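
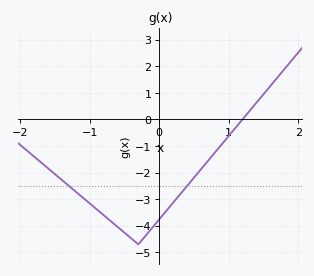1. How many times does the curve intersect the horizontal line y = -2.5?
2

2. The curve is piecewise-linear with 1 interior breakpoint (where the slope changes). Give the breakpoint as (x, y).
(-0.3, -4.7)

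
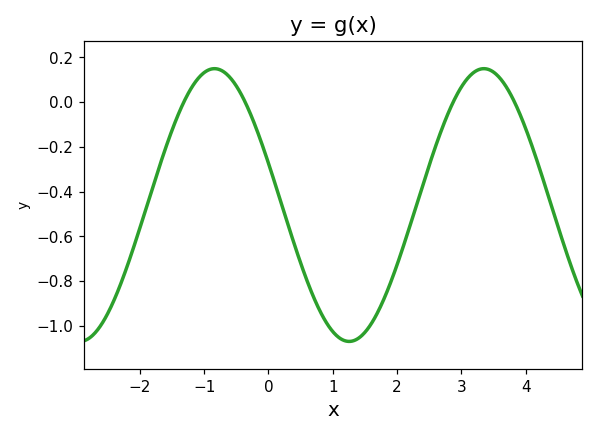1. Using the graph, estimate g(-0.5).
0.073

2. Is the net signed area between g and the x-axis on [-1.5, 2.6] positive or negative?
negative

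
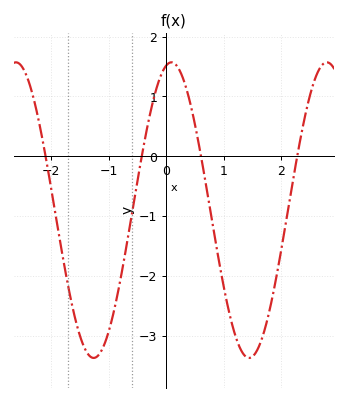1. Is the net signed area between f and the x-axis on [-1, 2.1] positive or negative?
negative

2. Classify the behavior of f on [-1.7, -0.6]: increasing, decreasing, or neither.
neither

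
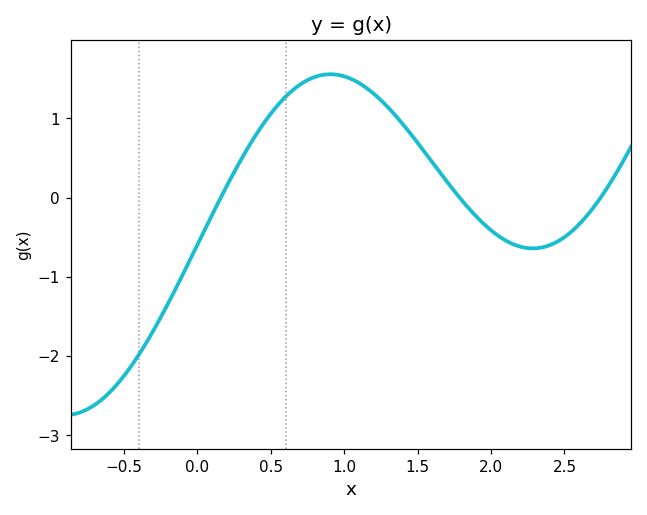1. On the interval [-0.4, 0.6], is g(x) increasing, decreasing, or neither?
increasing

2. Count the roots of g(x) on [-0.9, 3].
3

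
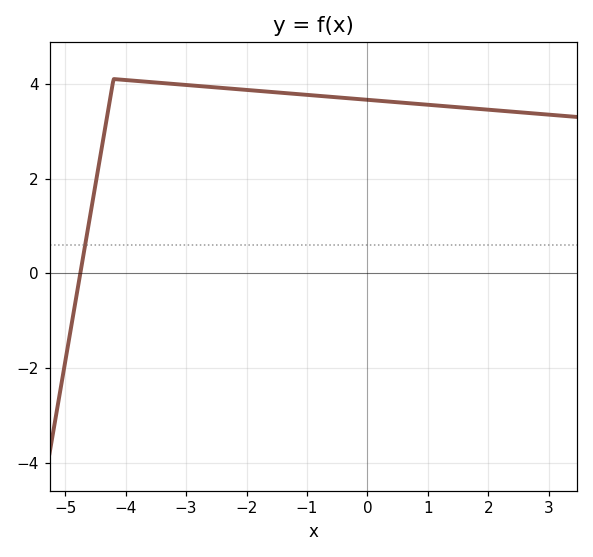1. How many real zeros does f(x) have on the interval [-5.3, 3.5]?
1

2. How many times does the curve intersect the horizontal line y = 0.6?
1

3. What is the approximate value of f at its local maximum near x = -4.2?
4.1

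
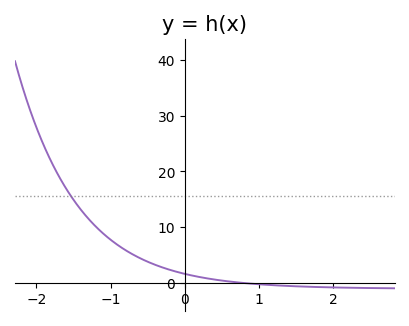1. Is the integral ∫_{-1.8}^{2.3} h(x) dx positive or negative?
positive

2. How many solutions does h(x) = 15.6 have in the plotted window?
1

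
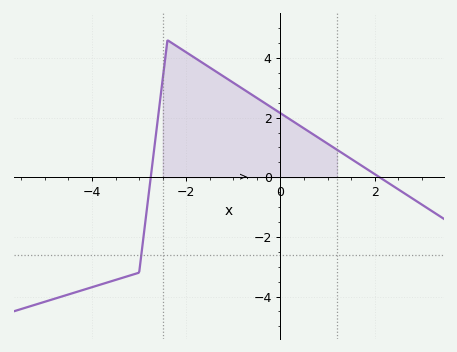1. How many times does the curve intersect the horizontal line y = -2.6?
1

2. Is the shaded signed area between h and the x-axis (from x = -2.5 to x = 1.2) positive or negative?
positive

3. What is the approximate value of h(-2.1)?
4.29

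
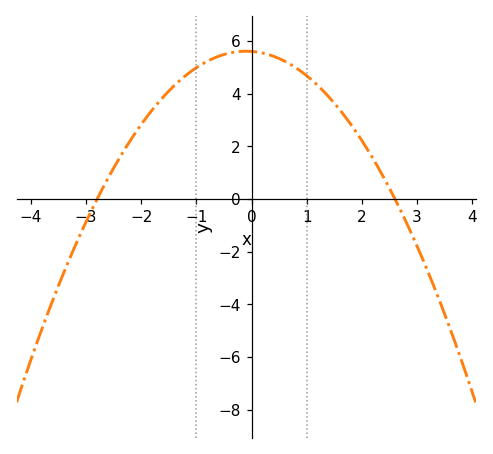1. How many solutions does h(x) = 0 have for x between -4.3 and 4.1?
2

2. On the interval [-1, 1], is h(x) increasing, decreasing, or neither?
neither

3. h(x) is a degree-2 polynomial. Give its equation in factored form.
y = -0.77(x + 2.8)(x - 2.6)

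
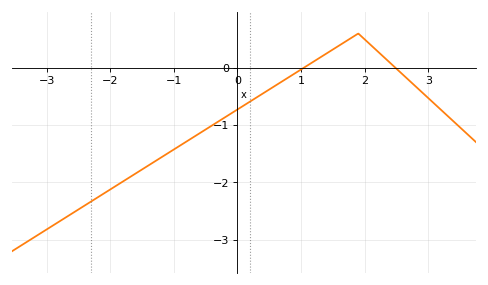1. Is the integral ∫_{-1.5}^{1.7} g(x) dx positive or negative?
negative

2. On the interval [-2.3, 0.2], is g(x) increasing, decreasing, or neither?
increasing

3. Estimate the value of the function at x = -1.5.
-1.8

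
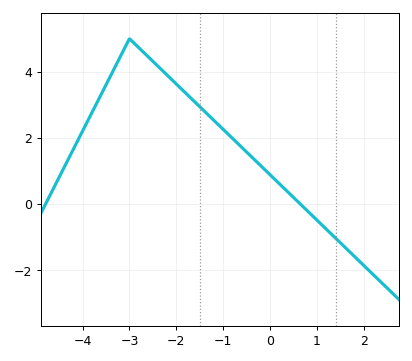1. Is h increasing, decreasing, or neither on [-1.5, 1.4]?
decreasing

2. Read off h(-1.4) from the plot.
2.8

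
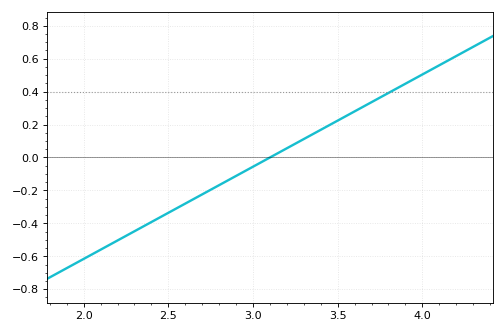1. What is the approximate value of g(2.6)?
-0.28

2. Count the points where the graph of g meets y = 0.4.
1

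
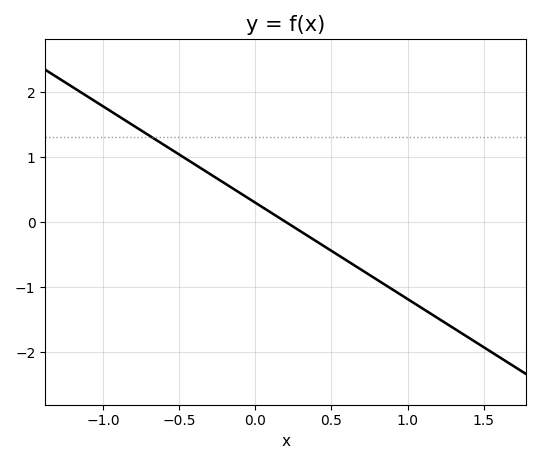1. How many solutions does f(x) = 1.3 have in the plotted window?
1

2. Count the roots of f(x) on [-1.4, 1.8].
1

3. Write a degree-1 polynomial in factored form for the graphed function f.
y = -1.48(x - 0.2)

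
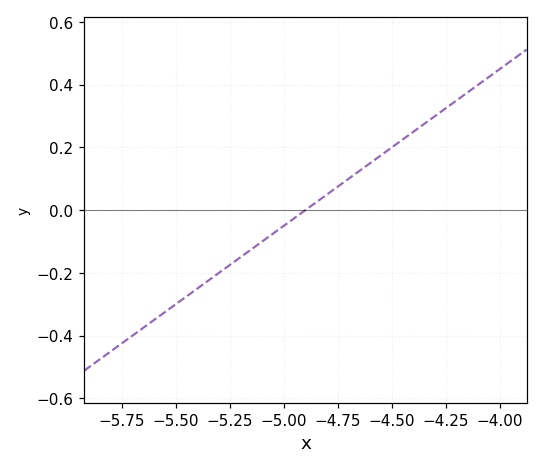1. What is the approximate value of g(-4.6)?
0.15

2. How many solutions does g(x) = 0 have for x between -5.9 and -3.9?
1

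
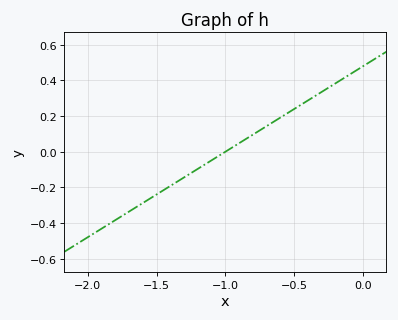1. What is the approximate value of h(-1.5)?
-0.24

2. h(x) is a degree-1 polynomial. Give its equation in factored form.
y = 0.48(x + 1)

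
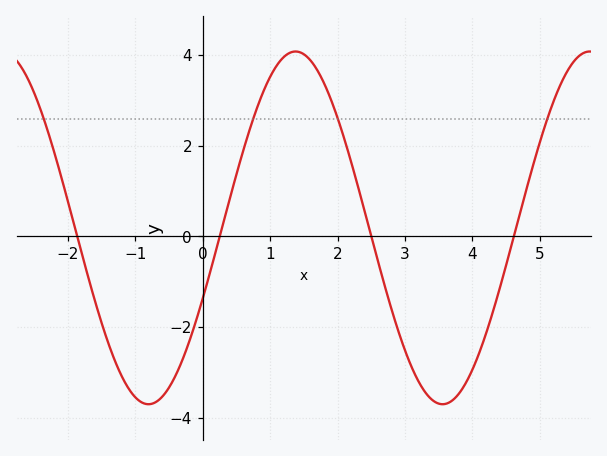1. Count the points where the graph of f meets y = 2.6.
4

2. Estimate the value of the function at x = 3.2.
-3.2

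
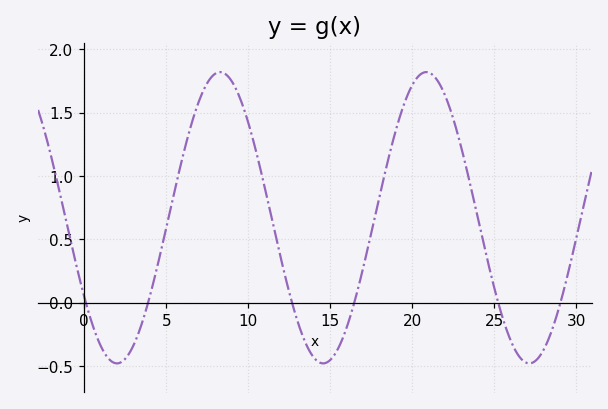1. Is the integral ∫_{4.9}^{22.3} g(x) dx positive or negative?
positive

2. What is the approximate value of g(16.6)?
0.05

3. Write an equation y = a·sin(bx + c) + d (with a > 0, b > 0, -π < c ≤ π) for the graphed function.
y = 1.15sin(0.5x - 2.6) + 0.67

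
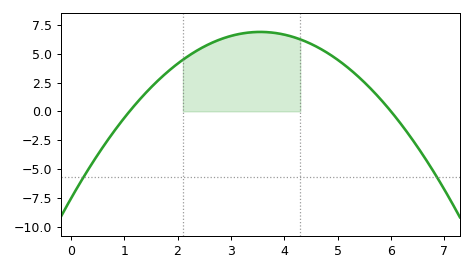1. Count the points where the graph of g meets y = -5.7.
2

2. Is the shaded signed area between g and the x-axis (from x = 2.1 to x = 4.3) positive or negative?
positive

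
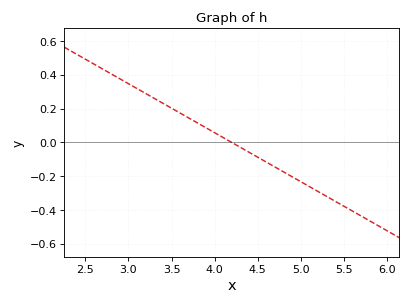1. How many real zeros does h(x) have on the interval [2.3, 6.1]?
1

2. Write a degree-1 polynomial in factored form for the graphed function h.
y = -0.29(x - 4.2)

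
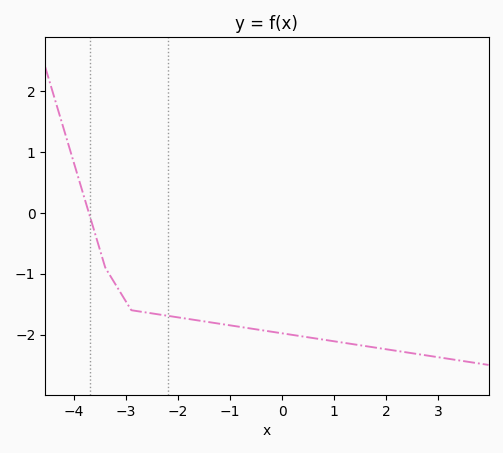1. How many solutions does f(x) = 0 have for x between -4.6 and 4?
1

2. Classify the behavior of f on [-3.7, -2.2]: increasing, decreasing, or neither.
decreasing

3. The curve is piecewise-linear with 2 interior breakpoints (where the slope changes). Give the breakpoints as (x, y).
(-3.4, -0.9); (-2.9, -1.6)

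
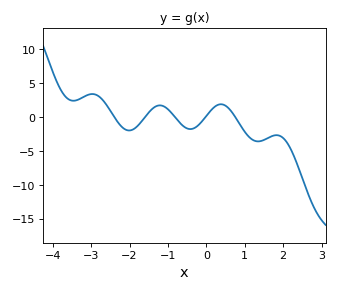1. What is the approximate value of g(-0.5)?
-1.66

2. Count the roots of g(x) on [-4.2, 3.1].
5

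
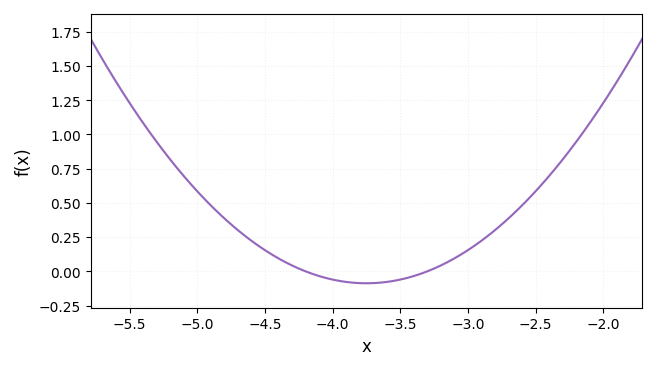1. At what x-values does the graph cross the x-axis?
-4.2, -3.3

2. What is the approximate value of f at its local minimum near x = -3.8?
-0.087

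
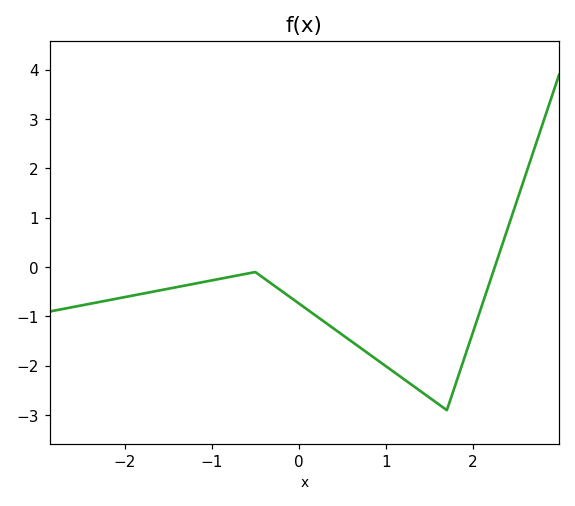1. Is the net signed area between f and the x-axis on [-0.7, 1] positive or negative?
negative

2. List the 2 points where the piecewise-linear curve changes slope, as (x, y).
(-0.5, -0.1); (1.7, -2.9)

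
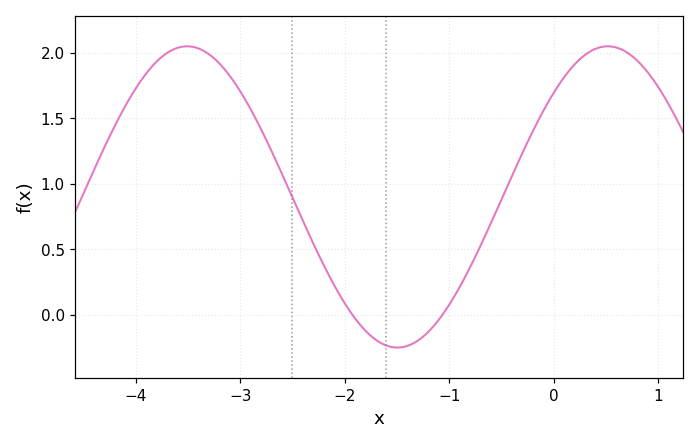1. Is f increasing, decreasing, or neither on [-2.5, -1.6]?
decreasing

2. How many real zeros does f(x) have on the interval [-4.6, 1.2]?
2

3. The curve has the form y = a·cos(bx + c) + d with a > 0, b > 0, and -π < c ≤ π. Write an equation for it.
y = 1.15cos(1.56x - 0.81) + 0.9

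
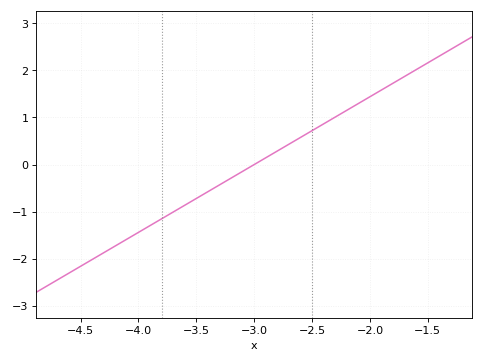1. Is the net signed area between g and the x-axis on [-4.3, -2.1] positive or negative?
negative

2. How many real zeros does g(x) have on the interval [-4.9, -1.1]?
1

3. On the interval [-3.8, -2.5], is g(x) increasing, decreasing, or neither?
increasing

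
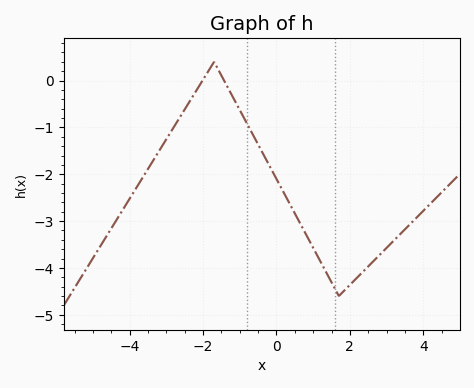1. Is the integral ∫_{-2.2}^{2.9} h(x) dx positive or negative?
negative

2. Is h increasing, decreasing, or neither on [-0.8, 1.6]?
decreasing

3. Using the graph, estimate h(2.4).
-4.05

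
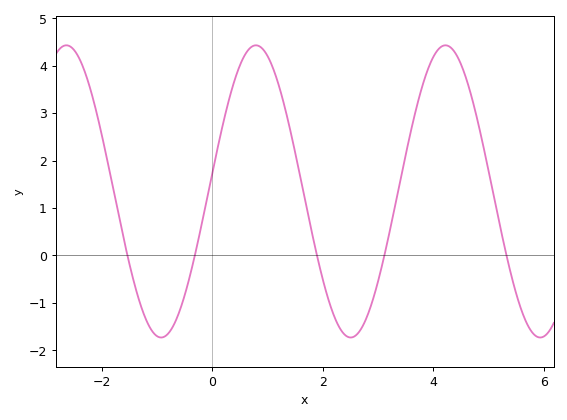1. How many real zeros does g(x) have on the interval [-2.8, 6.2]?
5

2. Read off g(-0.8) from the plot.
-1.64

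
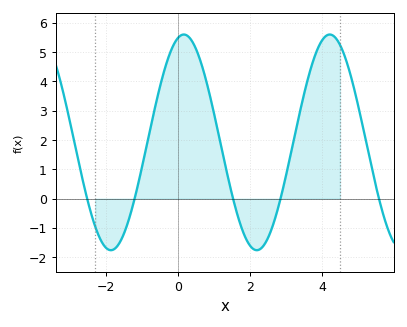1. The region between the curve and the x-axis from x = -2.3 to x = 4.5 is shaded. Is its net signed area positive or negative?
positive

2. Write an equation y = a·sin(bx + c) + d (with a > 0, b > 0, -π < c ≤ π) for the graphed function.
y = 3.68sin(1.6x + 1.3) + 1.92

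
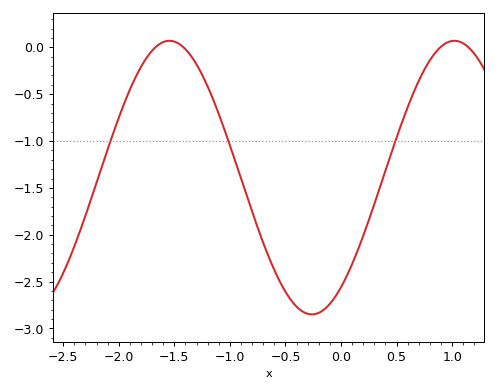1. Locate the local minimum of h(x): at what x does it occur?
-0.262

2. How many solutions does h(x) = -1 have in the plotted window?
3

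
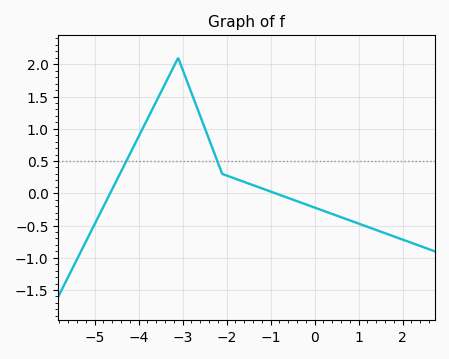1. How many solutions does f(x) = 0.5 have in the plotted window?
2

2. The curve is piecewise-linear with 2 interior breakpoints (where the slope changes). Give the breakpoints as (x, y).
(-3.1, 2.1); (-2.1, 0.3)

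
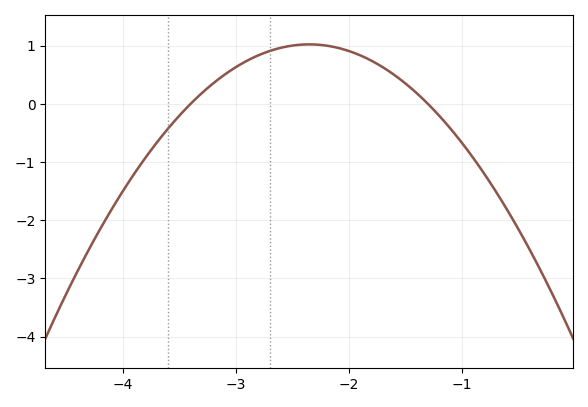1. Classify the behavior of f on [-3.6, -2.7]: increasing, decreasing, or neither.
increasing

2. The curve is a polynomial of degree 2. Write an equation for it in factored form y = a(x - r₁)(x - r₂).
y = -0.93(x + 3.4)(x + 1.3)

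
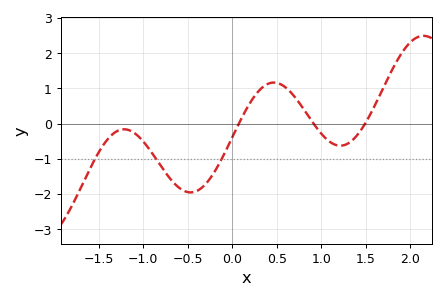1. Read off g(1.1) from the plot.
-0.526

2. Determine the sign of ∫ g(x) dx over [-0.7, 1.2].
negative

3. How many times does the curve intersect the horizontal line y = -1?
3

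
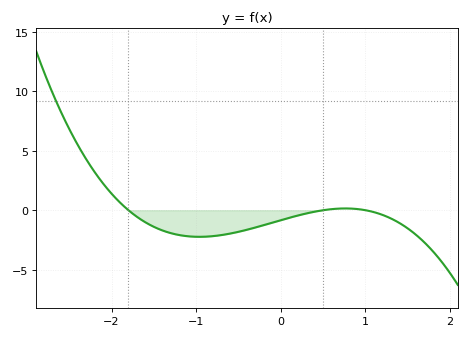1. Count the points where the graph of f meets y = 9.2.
1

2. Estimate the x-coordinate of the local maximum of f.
0.763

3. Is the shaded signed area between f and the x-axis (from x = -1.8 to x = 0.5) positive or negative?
negative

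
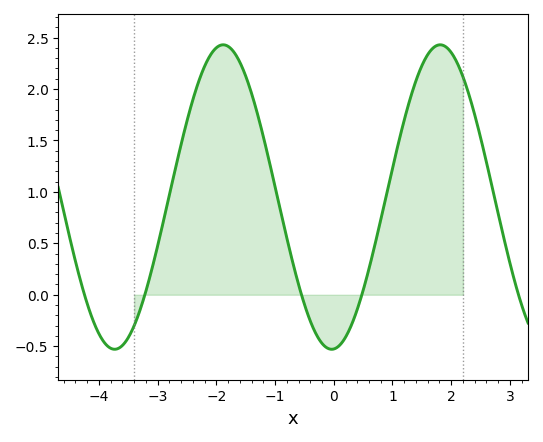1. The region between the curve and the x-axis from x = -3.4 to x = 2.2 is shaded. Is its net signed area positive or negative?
positive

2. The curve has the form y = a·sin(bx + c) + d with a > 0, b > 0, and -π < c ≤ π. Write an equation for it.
y = 1.48sin(1.7x - 1.51) + 0.95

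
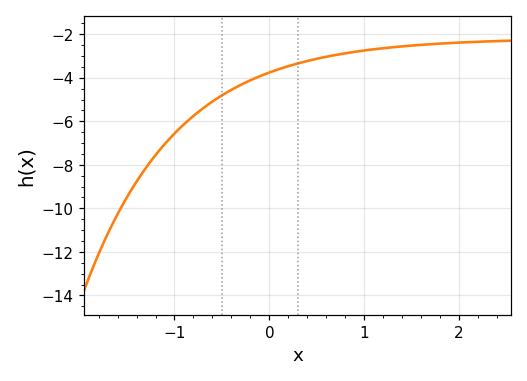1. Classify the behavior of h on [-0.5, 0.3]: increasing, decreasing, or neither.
increasing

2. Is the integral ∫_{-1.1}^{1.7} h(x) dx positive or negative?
negative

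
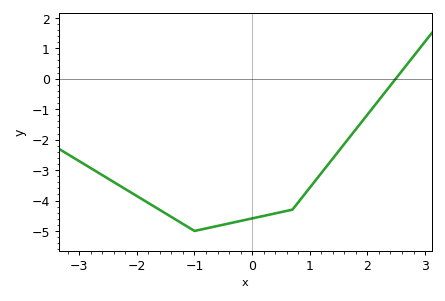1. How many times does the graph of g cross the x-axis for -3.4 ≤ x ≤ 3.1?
1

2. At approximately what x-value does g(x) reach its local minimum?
-1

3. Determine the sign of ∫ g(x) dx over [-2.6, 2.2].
negative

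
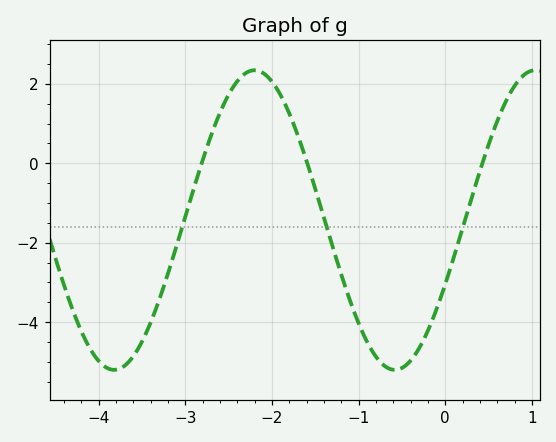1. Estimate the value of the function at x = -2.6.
1.27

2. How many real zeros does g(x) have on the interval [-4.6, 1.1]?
3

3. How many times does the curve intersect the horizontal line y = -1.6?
3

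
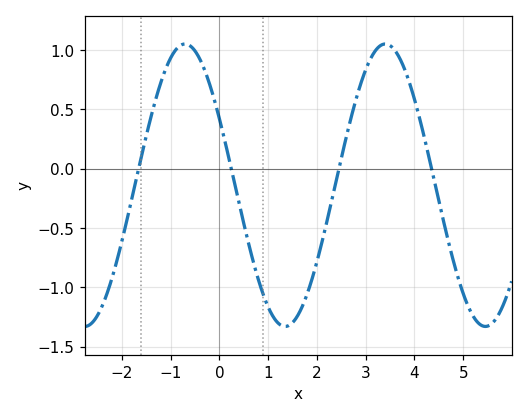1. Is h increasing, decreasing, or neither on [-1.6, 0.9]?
neither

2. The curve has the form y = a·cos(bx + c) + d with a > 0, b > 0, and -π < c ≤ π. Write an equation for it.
y = 1.19cos(1.53x + 1.08) - 0.14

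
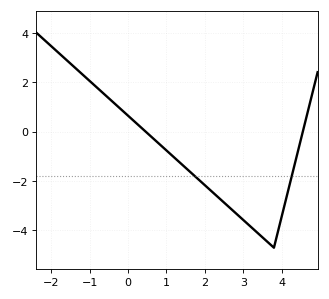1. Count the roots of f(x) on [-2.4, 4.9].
2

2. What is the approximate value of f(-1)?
2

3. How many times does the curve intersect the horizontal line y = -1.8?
2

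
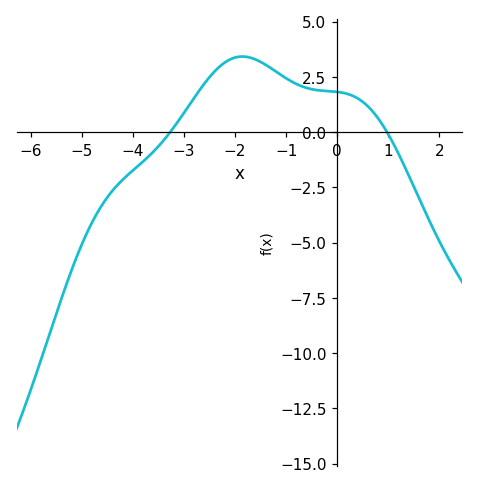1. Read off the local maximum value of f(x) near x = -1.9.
3.4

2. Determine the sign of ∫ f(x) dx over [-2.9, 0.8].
positive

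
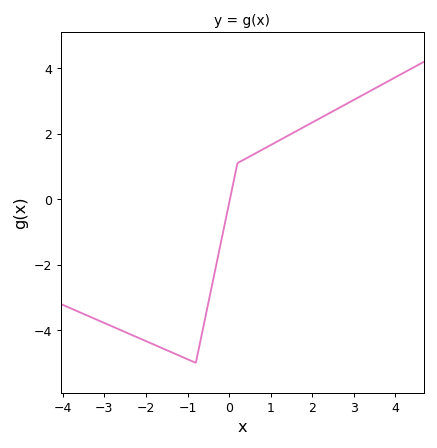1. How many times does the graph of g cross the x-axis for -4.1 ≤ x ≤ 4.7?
1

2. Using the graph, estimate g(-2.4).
-4.2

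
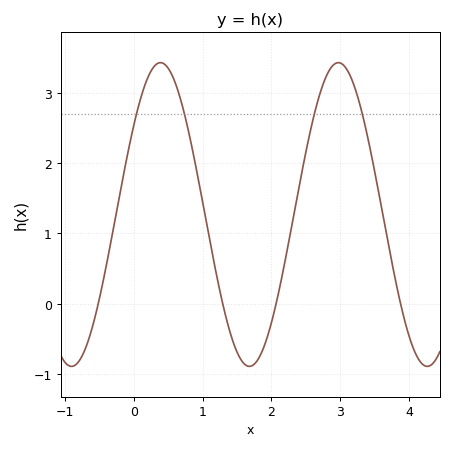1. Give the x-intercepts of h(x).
-0.5, 1.3, 2.1, 3.9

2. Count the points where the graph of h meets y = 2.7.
4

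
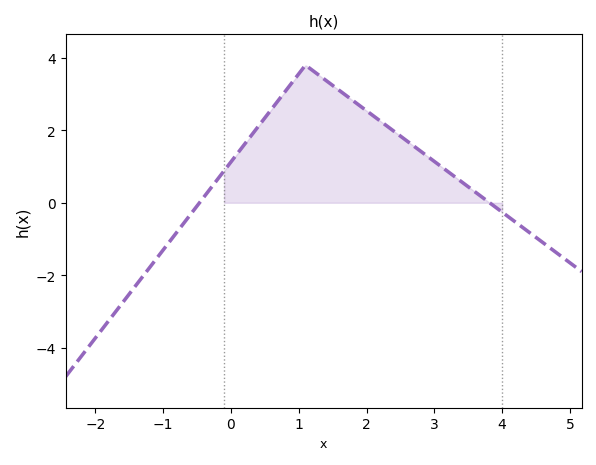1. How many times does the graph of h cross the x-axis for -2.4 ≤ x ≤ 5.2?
2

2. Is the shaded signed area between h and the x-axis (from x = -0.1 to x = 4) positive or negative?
positive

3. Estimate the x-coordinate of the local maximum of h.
1.2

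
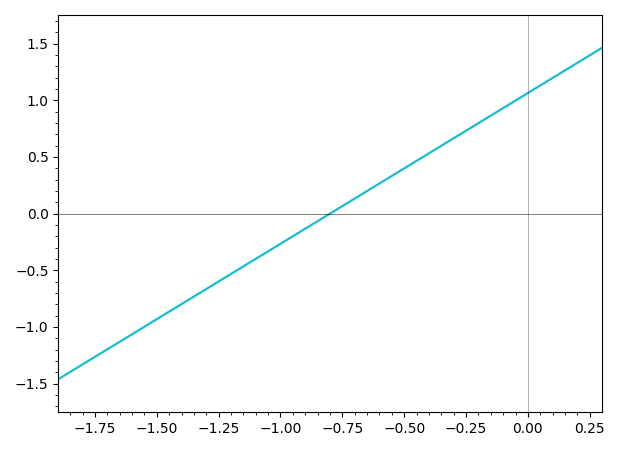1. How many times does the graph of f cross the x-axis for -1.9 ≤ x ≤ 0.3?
1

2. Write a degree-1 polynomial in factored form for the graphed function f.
y = 1.33(x + 0.8)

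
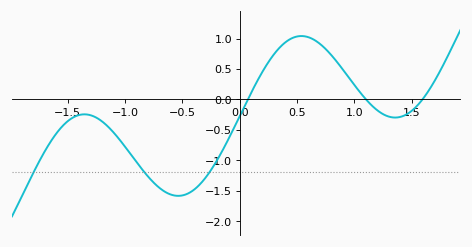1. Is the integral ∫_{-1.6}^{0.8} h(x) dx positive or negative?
negative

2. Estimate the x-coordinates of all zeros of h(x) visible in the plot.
0.1, 1.1, 1.6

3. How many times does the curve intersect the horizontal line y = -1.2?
3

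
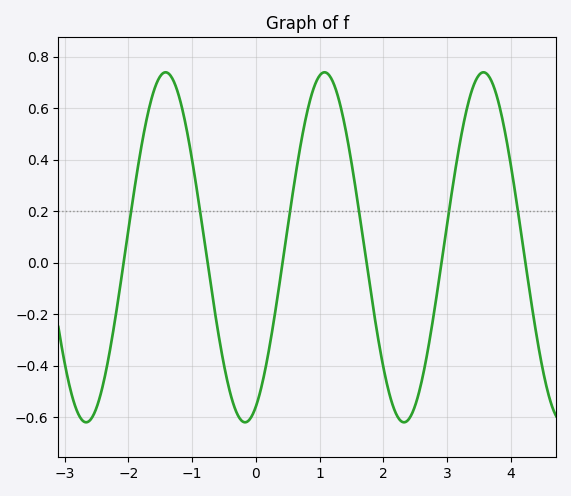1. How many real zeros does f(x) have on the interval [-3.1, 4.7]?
6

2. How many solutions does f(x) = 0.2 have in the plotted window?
6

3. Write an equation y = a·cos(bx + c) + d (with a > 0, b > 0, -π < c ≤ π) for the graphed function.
y = 0.68cos(2.52x - 2.71) + 0.06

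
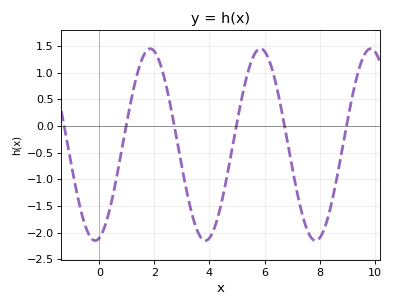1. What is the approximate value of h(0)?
-2.1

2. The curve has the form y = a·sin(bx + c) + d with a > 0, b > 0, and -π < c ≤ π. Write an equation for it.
y = 1.8sin(1.6x - 1.3) - 0.35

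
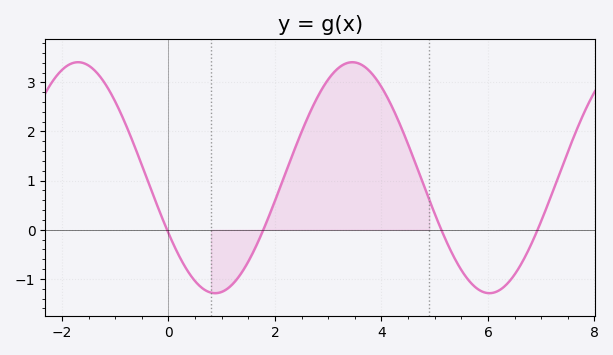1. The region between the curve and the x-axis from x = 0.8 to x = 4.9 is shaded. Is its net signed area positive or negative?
positive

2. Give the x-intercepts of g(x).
-0.026, 1.78, 5.12, 6.93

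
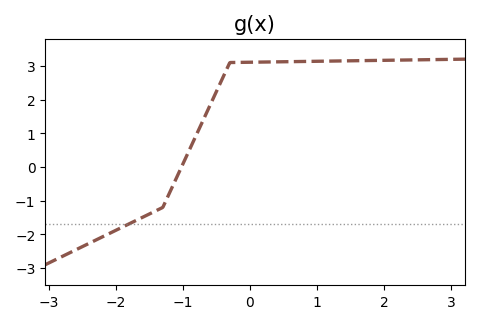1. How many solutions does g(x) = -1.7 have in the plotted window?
1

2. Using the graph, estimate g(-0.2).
3.1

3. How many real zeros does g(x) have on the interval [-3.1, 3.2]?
1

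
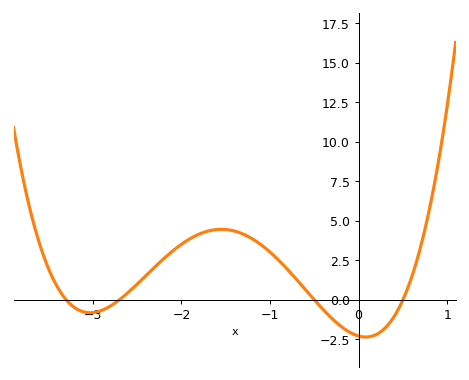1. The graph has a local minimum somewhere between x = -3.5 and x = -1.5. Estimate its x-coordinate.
-3.03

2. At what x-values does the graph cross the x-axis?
-3.3, -2.7, -0.5, 0.5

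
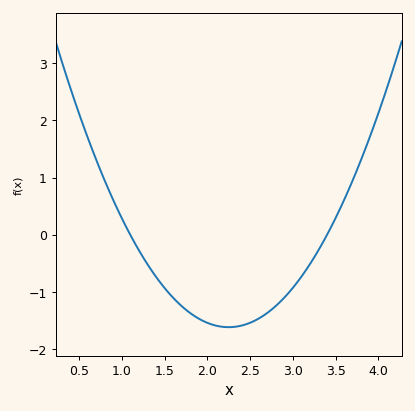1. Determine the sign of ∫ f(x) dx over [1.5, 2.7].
negative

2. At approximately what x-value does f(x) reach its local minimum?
2.2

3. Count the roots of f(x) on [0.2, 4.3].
2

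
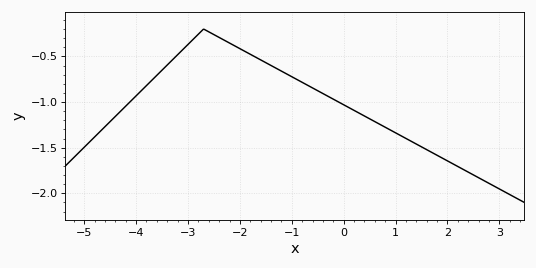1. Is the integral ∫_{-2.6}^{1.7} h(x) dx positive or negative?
negative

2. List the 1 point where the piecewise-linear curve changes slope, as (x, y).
(-2.7, -0.2)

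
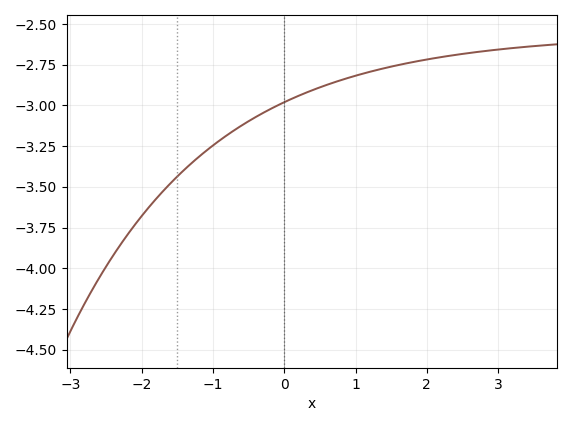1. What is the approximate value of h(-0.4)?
-3.05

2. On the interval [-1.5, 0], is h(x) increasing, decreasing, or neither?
increasing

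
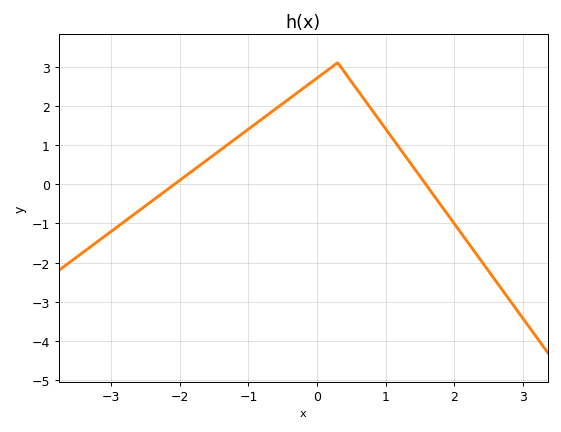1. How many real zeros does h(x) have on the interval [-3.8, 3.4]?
2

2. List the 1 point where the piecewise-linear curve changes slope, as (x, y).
(0.3, 3.1)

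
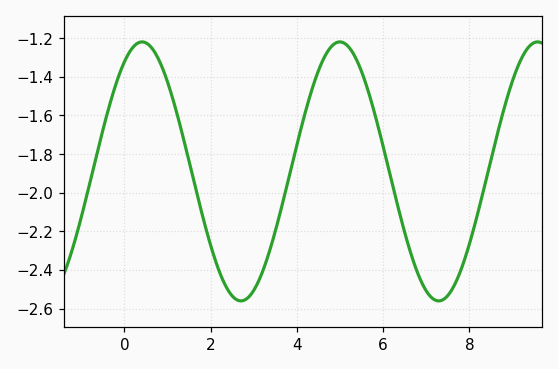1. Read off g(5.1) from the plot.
-1.22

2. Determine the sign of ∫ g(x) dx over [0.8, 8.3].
negative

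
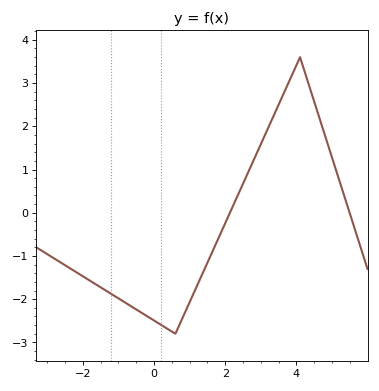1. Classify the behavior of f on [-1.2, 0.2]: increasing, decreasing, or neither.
decreasing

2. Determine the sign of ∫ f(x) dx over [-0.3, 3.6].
negative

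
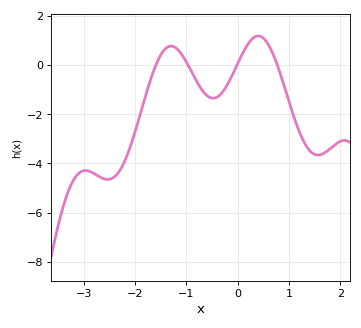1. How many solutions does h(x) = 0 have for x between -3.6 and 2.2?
4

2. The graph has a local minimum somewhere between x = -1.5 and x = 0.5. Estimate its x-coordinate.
-0.5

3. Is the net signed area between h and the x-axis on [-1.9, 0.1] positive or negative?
negative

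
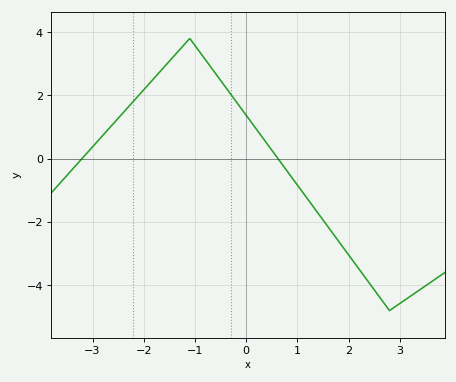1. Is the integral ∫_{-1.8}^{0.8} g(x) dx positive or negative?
positive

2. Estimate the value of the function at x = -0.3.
2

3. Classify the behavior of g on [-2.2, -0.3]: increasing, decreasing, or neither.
neither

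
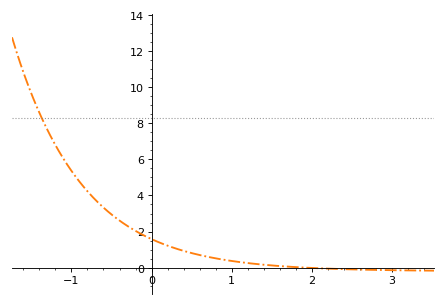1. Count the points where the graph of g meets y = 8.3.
1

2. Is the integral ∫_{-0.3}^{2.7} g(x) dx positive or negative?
positive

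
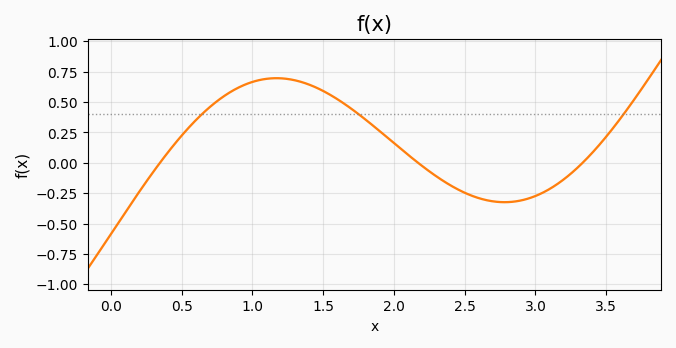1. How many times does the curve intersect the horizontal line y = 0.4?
3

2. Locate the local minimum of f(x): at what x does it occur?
2.78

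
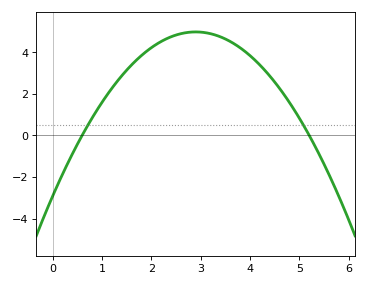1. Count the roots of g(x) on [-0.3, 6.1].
2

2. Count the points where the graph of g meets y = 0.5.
2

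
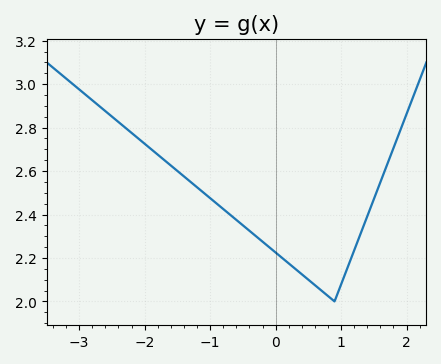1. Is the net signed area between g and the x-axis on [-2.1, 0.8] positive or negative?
positive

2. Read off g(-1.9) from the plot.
2.7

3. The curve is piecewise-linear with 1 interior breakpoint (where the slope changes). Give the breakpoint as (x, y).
(0.9, 2)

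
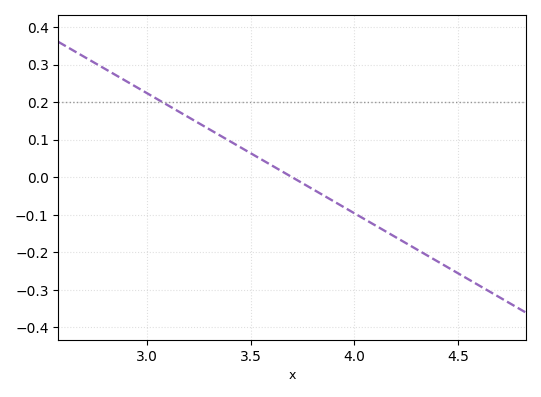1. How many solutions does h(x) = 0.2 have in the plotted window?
1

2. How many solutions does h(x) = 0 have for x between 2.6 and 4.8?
1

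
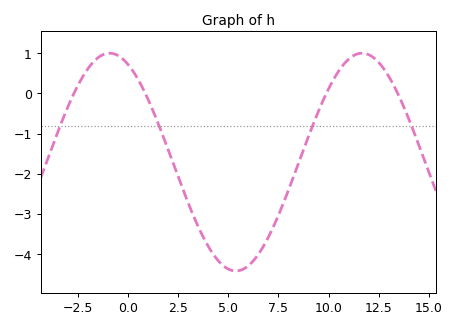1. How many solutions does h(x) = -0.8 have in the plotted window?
4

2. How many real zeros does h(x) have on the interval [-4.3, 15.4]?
4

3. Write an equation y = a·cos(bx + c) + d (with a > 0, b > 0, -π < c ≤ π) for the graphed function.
y = 2.71cos(0.5x + 0.452) - 1.71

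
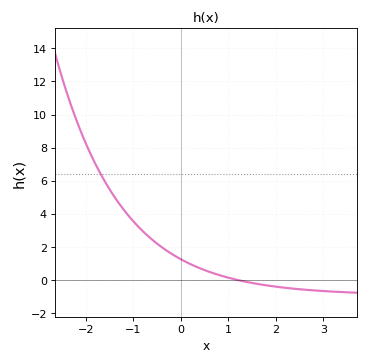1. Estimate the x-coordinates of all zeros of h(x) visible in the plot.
1.2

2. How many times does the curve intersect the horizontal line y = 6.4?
1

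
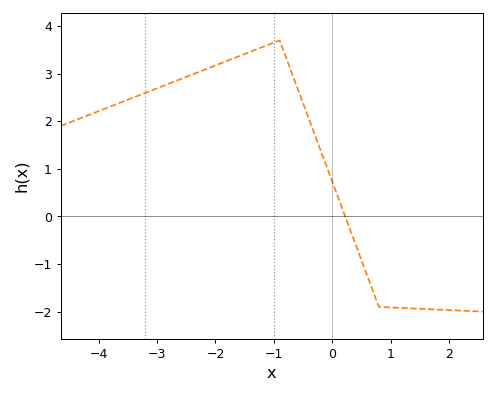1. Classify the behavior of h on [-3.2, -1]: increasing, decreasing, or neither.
increasing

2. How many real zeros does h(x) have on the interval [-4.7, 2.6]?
1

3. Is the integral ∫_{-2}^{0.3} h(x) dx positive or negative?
positive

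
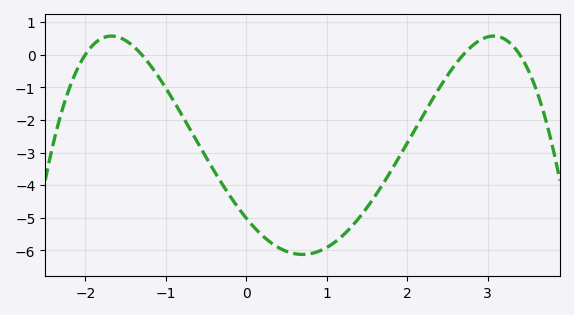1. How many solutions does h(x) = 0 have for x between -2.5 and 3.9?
4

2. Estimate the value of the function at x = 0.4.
-5.9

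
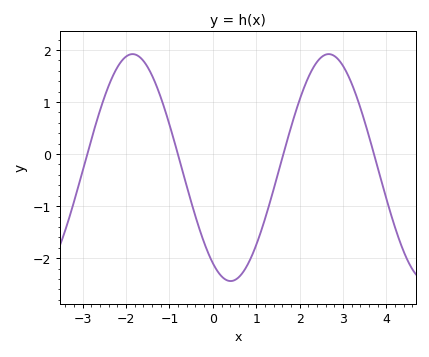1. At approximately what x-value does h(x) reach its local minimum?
0.4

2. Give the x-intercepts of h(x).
-2.8, -0.8, 1.6, 3.8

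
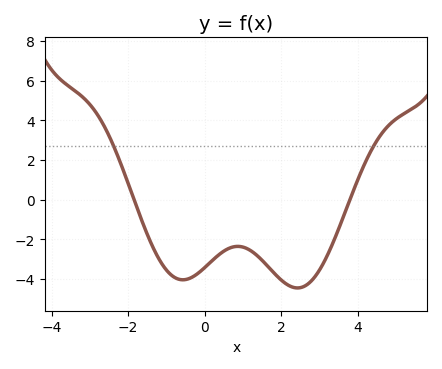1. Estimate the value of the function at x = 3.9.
0.6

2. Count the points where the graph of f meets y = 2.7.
2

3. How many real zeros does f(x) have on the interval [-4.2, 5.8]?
2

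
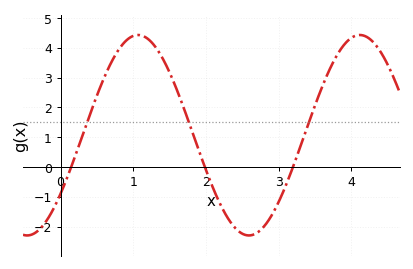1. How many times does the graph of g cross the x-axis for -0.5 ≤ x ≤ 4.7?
3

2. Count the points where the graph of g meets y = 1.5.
3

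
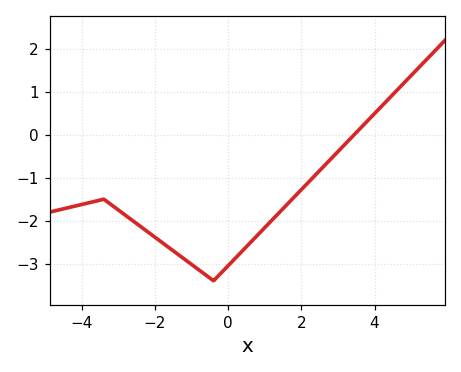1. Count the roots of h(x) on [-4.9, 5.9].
1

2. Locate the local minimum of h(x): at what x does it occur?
-0.4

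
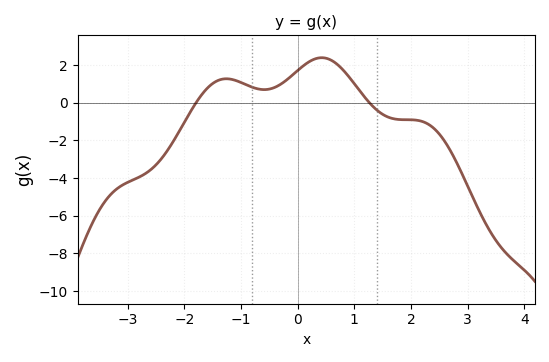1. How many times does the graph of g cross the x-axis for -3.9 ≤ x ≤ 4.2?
2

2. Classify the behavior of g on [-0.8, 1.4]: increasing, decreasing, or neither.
neither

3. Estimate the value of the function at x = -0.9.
0.946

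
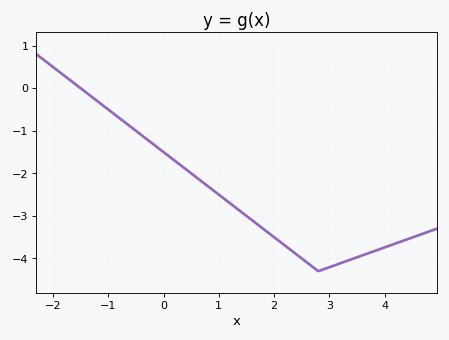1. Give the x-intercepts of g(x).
-1.5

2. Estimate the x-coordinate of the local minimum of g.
2.8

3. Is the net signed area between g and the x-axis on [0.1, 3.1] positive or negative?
negative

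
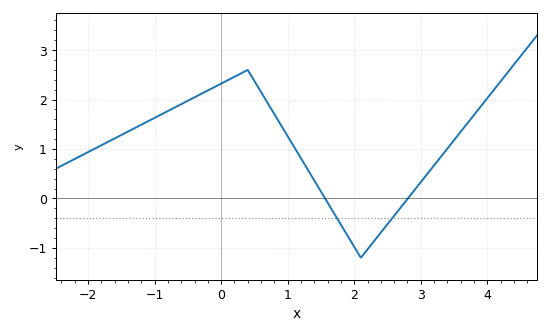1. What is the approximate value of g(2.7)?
-0.2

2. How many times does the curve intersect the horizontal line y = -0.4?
2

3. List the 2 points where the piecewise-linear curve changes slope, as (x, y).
(0.4, 2.6); (2.1, -1.2)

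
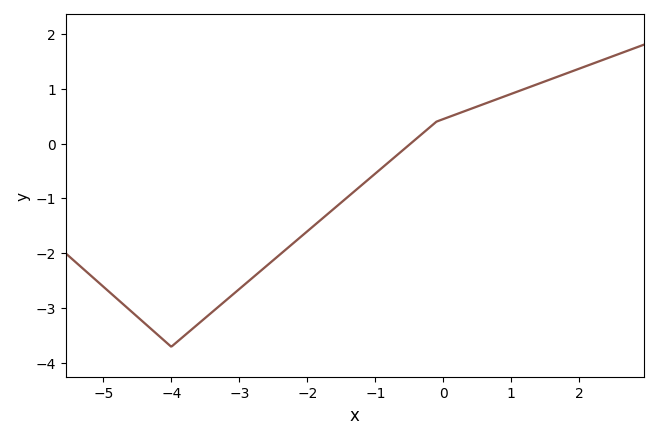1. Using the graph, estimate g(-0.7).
-0.231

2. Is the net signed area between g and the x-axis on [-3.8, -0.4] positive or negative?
negative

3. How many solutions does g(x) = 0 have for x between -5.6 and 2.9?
1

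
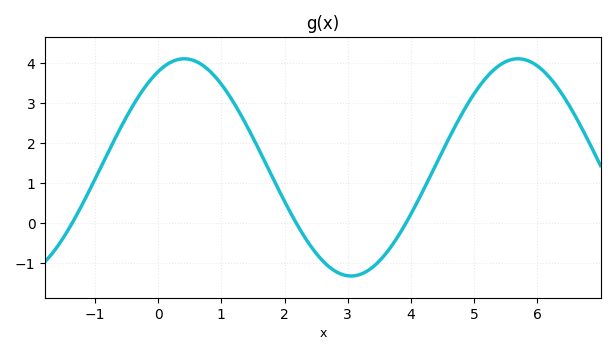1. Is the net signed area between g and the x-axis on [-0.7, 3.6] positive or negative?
positive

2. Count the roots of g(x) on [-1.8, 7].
3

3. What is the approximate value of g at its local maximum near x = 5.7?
4.11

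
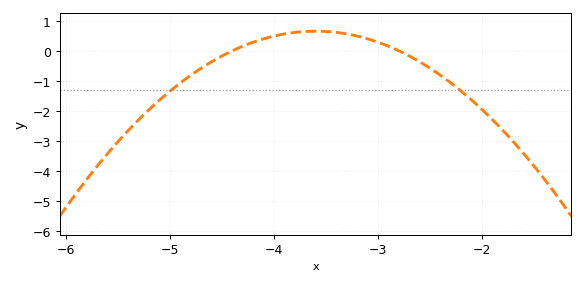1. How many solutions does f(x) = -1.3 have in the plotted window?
2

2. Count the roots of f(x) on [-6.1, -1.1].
2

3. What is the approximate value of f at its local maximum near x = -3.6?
0.653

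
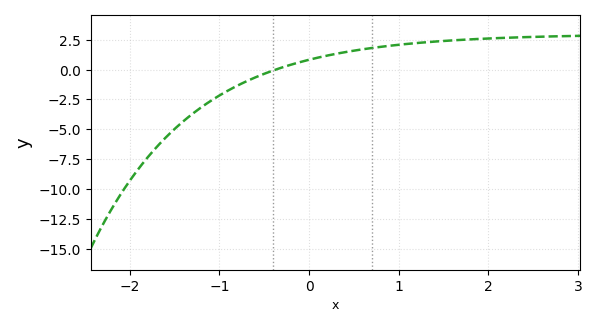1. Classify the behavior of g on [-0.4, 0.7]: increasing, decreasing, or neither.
increasing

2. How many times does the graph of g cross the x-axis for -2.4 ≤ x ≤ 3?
1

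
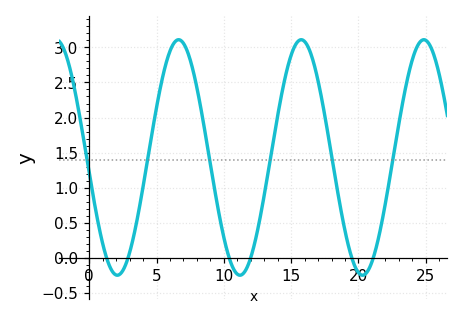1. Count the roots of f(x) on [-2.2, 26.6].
6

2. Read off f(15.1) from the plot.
2.95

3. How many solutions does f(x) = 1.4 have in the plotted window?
6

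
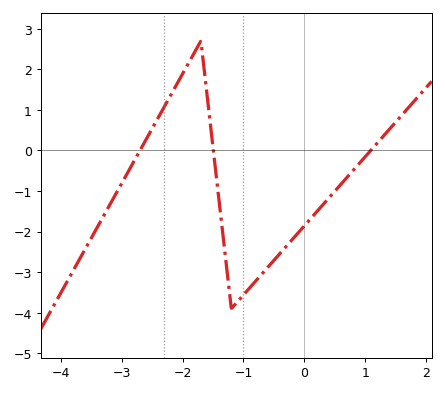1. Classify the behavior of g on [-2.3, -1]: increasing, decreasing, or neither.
neither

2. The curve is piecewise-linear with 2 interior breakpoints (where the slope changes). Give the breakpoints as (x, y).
(-1.7, 2.7); (-1.2, -3.9)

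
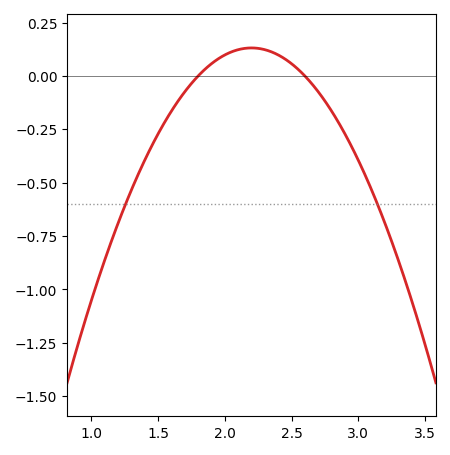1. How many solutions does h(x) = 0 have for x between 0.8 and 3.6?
2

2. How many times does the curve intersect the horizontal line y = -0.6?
2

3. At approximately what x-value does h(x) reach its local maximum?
2.2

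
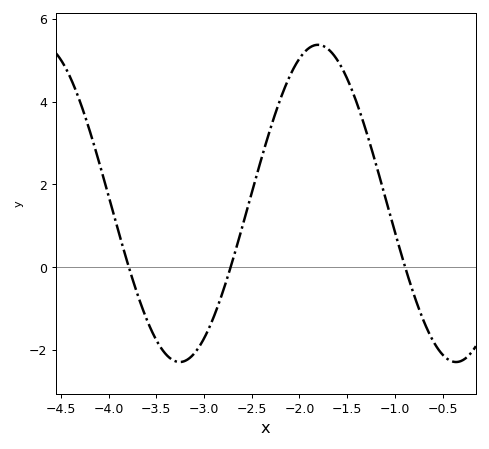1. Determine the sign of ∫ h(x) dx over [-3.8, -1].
positive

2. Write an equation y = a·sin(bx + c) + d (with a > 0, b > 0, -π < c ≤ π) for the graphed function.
y = 3.83sin(2.2x - 0.79) + 1.54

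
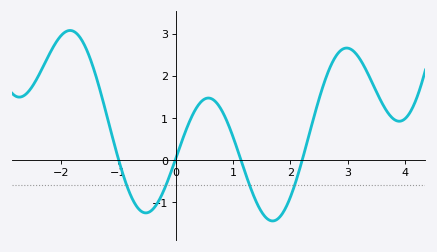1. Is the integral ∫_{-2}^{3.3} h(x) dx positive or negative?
positive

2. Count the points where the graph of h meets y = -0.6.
4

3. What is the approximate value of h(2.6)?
1.9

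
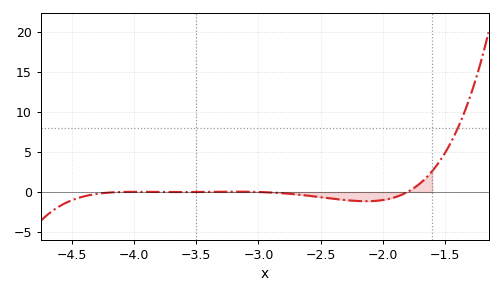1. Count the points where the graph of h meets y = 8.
1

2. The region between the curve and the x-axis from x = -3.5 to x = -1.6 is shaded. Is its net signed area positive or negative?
negative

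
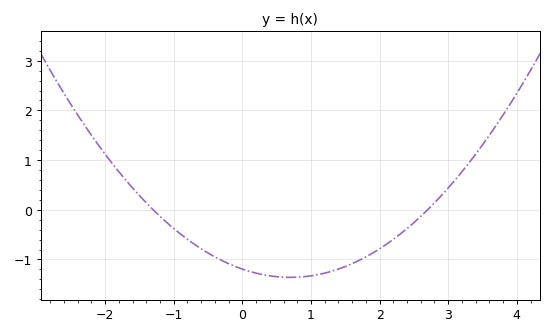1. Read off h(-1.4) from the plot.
0.139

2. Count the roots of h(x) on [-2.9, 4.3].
2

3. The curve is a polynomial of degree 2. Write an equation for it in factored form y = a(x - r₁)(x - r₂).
y = 0.34(x + 1.3)(x - 2.7)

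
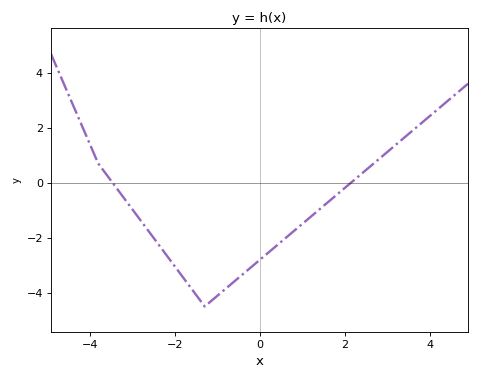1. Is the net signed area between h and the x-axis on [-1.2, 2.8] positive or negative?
negative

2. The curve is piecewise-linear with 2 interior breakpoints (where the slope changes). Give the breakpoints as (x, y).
(-3.8, 0.7); (-1.3, -4.5)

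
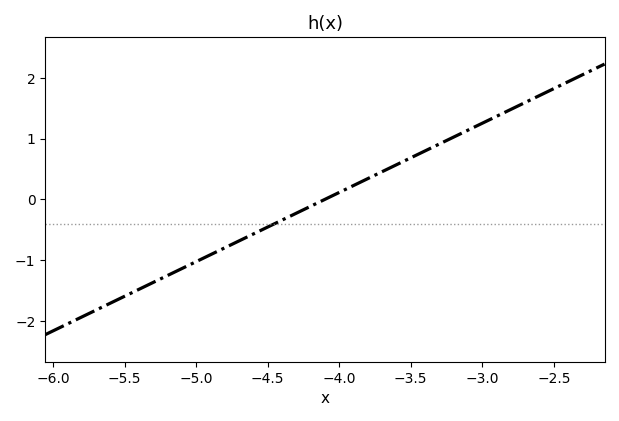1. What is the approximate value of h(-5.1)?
-1.14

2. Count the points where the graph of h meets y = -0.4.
1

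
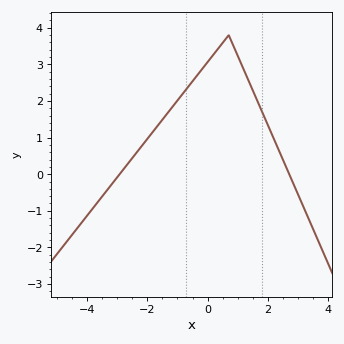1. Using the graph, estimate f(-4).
-1.14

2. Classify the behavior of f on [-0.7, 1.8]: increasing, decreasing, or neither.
neither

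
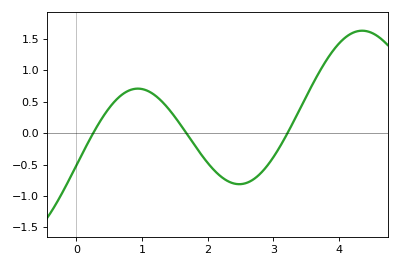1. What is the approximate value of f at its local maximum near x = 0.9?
0.709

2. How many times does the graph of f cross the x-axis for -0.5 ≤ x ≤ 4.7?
3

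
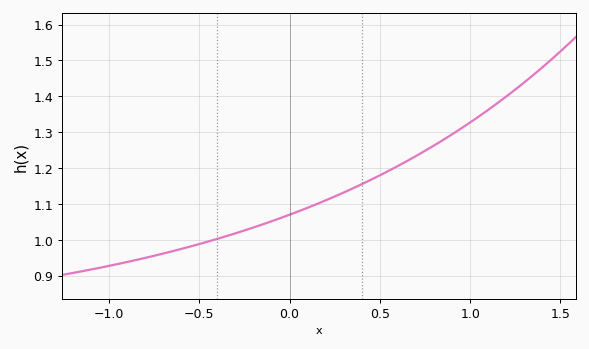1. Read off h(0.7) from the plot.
1.23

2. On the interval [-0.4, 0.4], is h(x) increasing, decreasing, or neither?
increasing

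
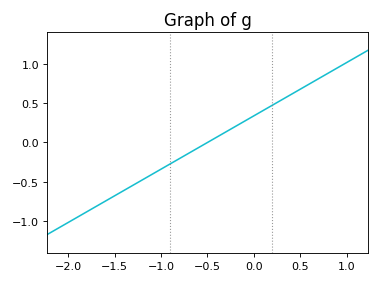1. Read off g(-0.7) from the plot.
-0.15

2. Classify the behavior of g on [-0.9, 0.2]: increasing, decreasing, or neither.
increasing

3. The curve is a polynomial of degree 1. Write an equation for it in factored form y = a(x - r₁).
y = 0.68(x + 0.5)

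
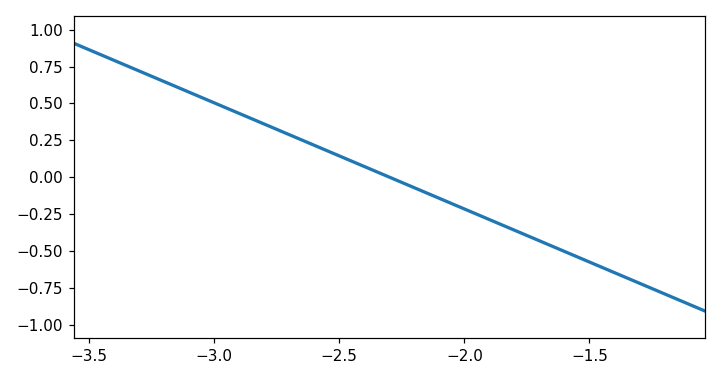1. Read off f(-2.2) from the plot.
-0.05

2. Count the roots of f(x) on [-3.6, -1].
1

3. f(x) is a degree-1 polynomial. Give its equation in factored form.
y = -0.72(x + 2.3)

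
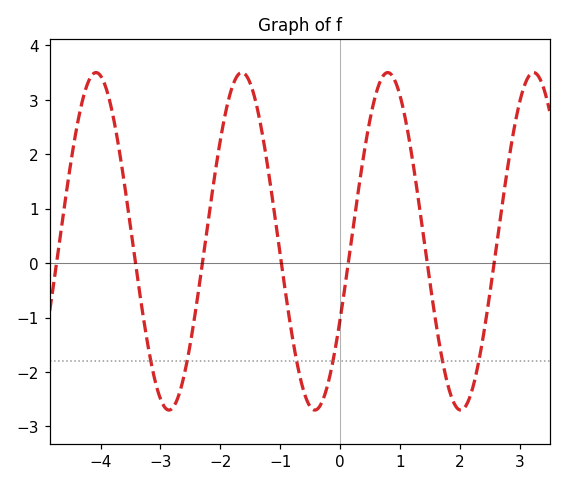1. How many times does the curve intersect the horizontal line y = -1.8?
6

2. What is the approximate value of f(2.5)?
-0.557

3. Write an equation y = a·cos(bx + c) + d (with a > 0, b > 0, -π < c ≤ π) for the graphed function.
y = 3.1cos(2.58x - 2.05) + 0.4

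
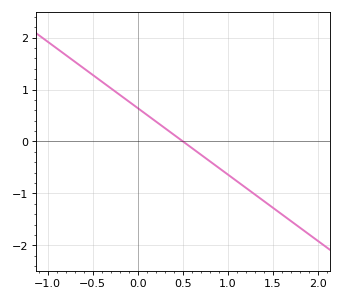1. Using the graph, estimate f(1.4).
-1.2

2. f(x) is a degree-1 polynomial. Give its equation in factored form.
y = -1.28(x - 0.5)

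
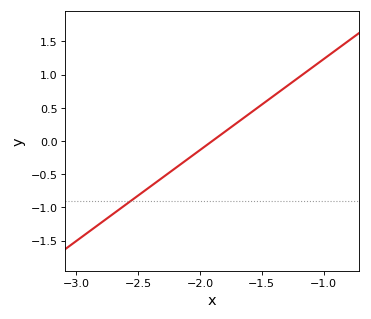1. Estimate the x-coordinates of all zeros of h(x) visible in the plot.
-1.9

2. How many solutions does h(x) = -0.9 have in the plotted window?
1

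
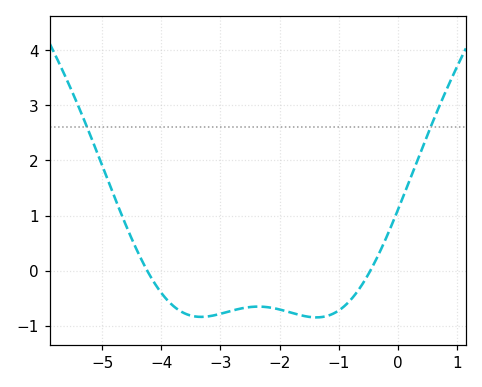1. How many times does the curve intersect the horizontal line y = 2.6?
2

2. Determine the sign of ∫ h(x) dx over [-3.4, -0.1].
negative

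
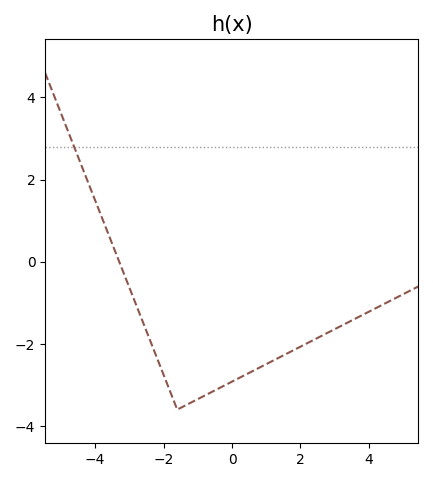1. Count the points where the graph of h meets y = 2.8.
1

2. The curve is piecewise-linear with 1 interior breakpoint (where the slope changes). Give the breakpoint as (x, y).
(-1.6, -3.6)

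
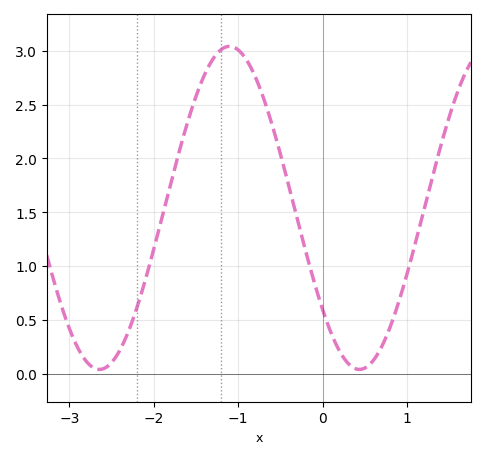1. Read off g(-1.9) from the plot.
1.45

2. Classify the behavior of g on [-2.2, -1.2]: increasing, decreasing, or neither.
increasing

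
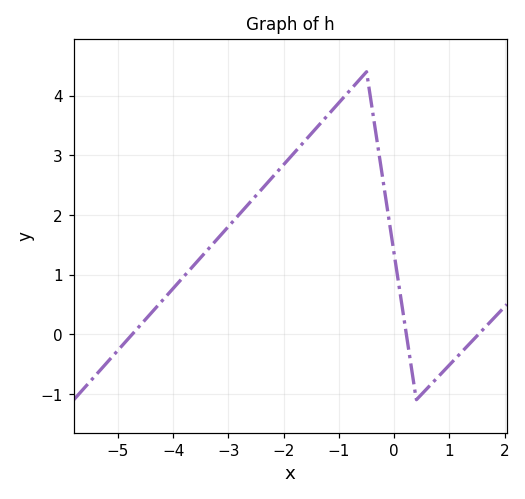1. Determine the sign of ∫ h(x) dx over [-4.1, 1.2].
positive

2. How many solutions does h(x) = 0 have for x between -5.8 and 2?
3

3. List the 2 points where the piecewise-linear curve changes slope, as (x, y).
(-0.5, 4.4); (0.4, -1.1)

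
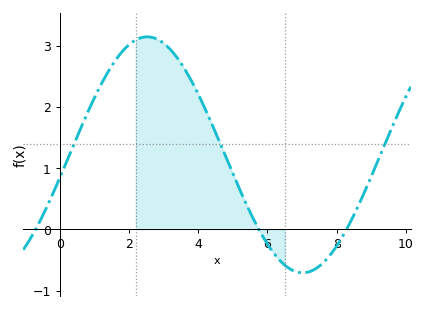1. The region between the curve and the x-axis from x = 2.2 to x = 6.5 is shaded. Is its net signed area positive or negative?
positive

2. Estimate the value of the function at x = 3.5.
2.72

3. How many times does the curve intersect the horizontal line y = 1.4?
3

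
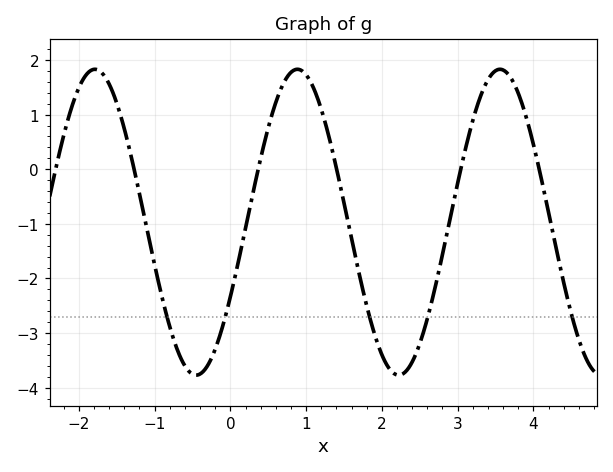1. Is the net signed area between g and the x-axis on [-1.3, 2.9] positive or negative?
negative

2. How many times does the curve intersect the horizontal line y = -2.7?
5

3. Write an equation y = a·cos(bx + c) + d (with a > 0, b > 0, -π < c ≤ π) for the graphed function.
y = 2.8cos(2.4x - 2.1) - 0.97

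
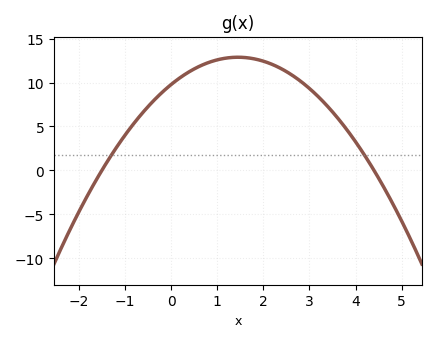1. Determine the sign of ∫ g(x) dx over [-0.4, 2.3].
positive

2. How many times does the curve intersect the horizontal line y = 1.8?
2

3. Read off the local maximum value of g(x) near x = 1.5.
12.9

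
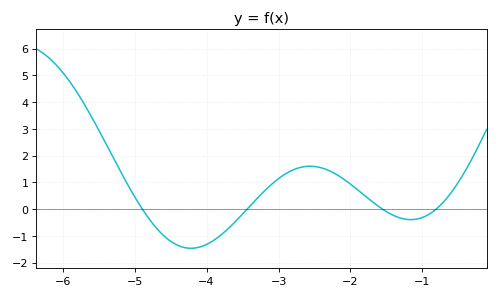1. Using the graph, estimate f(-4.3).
-1.4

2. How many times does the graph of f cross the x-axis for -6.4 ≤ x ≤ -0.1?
4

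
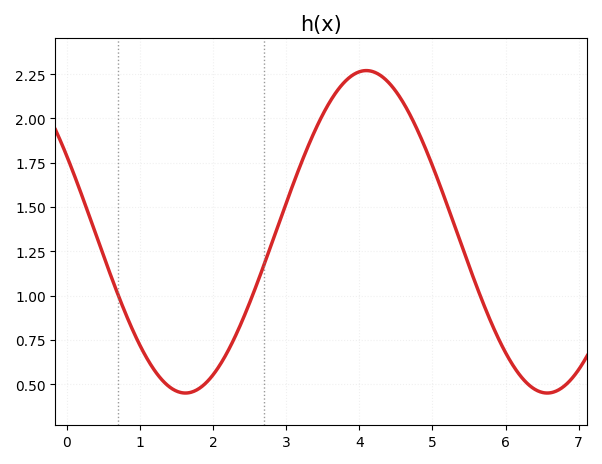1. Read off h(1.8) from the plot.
0.473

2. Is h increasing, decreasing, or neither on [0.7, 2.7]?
neither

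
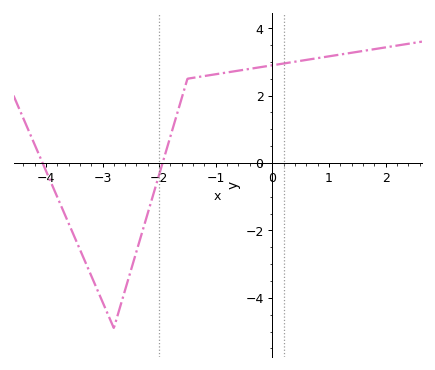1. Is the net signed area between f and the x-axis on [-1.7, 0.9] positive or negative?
positive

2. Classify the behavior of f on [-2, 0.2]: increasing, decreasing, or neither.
increasing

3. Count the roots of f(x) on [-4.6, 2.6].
2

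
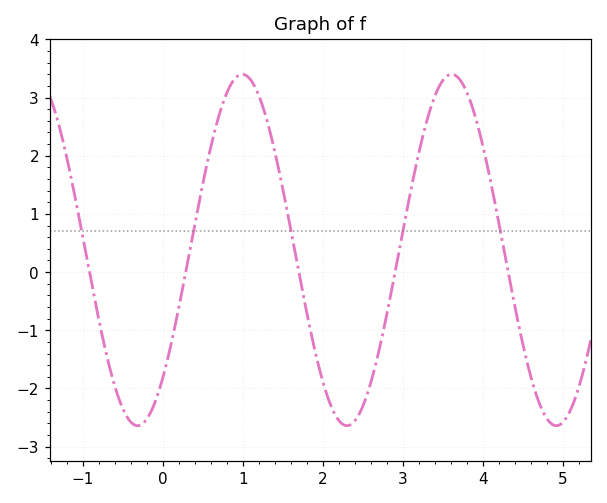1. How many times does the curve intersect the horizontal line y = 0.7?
5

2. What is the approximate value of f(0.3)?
0.111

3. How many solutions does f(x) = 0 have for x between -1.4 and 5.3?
5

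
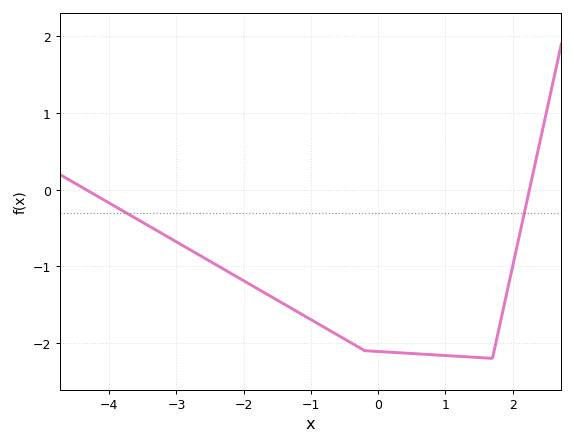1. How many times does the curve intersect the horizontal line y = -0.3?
2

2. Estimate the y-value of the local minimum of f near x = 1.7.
-2.2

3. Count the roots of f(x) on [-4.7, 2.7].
2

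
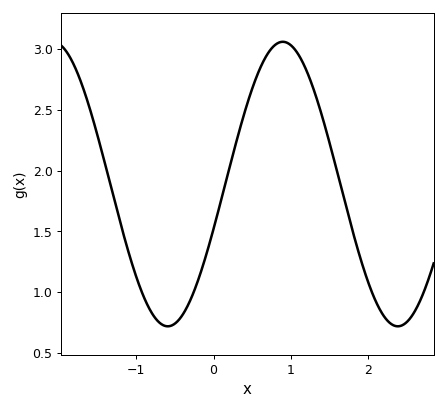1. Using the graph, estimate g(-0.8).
0.83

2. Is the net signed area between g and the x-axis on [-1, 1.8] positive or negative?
positive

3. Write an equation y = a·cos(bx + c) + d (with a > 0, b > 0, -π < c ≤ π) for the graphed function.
y = 1.17cos(2.11x - 1.89) + 1.89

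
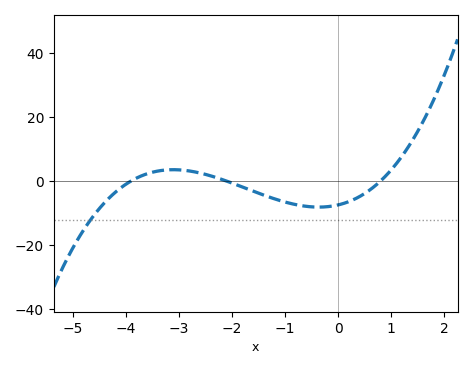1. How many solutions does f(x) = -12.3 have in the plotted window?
1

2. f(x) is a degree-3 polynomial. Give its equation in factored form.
y = 1.14(x + 3.9)(x + 2.1)(x - 0.8)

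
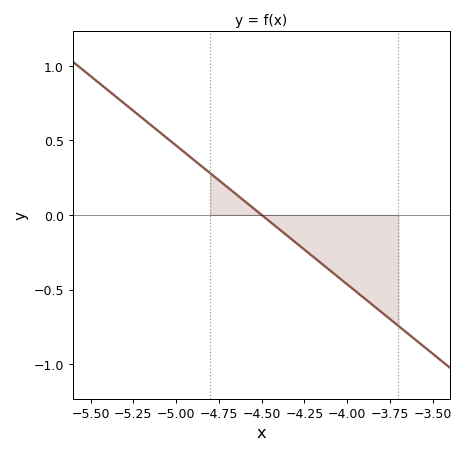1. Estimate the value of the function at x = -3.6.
-0.85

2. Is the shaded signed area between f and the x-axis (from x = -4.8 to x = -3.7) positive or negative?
negative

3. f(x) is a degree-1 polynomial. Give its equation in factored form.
y = -0.93(x + 4.5)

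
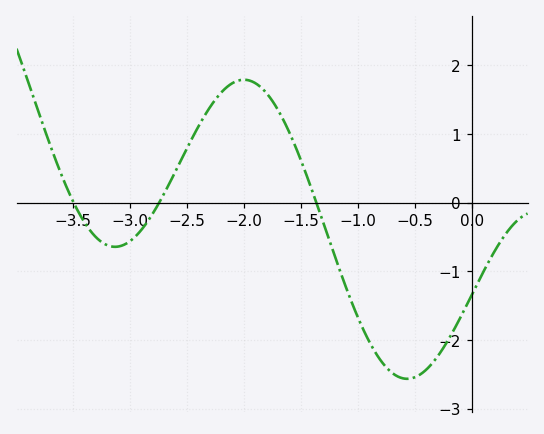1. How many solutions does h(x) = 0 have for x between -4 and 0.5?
3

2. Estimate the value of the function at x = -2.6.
0.455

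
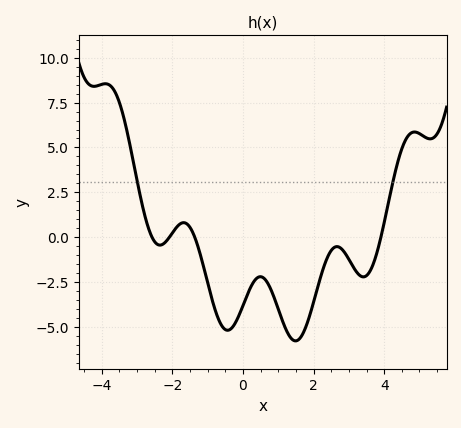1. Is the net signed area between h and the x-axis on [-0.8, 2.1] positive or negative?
negative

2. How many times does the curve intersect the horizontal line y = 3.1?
2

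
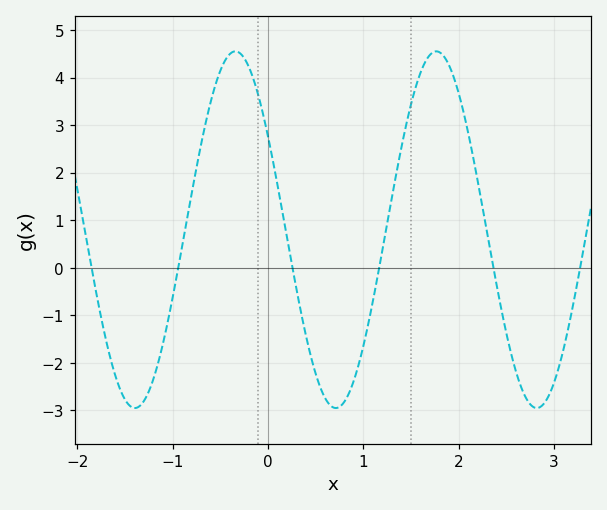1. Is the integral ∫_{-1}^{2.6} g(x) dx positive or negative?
positive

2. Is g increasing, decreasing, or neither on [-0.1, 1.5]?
neither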